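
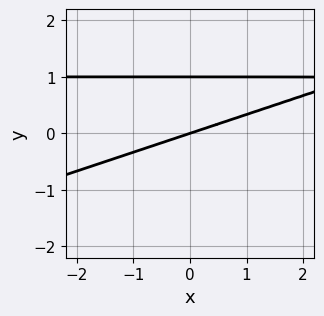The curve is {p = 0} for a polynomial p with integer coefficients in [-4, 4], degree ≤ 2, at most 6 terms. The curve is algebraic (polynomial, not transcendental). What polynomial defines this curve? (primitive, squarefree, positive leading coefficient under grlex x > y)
1. deg p = 2.
2. From the axis intercepts and sections: it meets the x-axis at x = 0 (among the integer gridlines); the y-axis gridline crossings are at y ∈ {0, 1}.
3. These observations pin down the coefficients.

x*y - 3*y^2 - x + 3*y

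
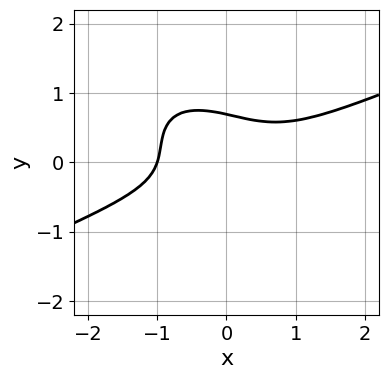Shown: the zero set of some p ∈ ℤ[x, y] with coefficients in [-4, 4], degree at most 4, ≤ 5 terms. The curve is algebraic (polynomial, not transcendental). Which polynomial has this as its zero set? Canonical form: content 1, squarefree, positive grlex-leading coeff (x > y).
First, deg p = 3. A generic line meets the curve in up to 3 points.
Next, from the visible intercepts: one x-axis crossing is at x = -1.
Finally, matching integer coefficients to the picture gives p.

x^3 - x^2*y - 2*x*y^2 - 3*y^3 + 1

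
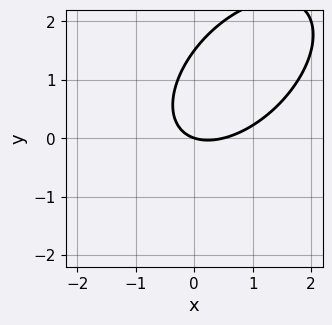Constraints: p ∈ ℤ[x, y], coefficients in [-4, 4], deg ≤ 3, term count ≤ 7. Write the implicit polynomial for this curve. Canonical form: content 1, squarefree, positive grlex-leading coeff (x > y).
2*x^2 - 2*x*y + 2*y^2 - x - 3*y

First, deg p = 2. The shape is more complex than any degree-1 curve.
Then, checking where it meets the axes: one y-axis crossing is at y = 0; it meets the x-axis at x = 0 (among the integer gridlines).
Finally, solving for integer coefficients yields p as stated.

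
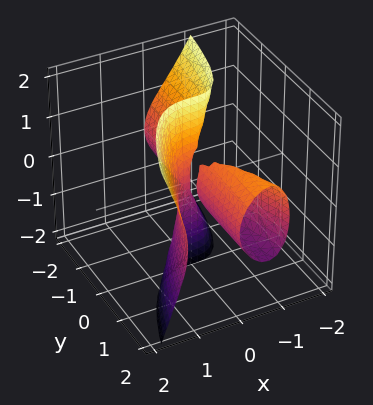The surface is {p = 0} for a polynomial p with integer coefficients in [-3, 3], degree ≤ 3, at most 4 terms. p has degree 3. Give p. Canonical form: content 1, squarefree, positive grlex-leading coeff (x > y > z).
(a) The picture has 2 separate pieces.
(b) Degree: the shape is more complex than any degree-2 surface, so deg p = 3.
(c) From the visible intercepts: every point of the y-axis in the box is on the surface; the visible z-axis segment lies entirely on the surface; it crosses the x-axis at the gridline x = 0.
(d) Together with the visible shape, these determine p as stated.

3*x^3 - y*z^2 - 2*x*y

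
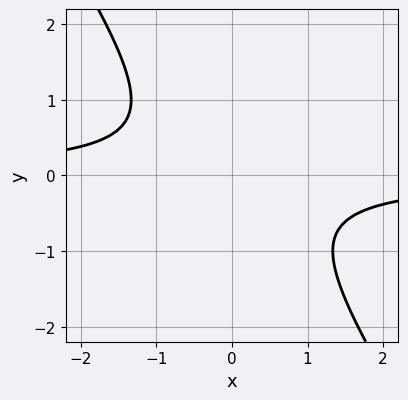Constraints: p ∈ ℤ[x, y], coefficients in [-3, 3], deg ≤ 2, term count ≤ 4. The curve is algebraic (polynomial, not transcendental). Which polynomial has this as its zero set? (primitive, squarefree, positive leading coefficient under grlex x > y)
(a) Degree: a generic line meets the curve in up to 2 points, so deg p = 2.
(b) Checking where it meets the axes: no y-intercept at any integer in the box; the curve avoids every integer x-axis point in the box.
(c) The integer polynomial consistent with all of this is the stated p.

3*x*y + 2*y^2 + 2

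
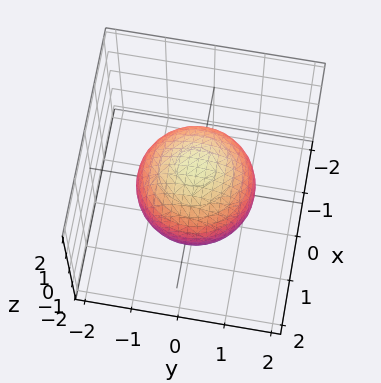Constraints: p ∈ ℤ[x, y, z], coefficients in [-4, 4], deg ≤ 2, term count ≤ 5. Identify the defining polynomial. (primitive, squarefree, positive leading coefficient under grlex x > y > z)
1. deg p = 2. Bounded and convex; a quadric.
2. Symmetries: mirror symmetry z ↦ −z ⇒ only even powers of z; the z-axis is an axis of rotation, so x and y enter only as x² + y².
3. From the visible intercepts: a circular section at z = 1 has radius between 0 and 1.
4. Together with the visible shape, these determine p as stated.

2*x^2 + 2*y^2 + 2*z^2 - 3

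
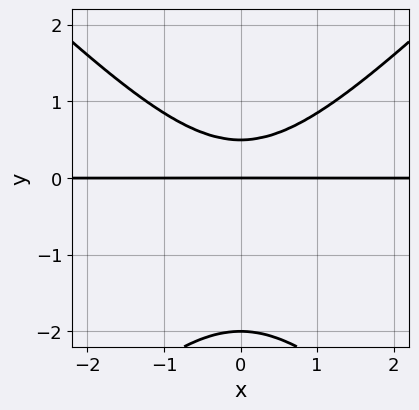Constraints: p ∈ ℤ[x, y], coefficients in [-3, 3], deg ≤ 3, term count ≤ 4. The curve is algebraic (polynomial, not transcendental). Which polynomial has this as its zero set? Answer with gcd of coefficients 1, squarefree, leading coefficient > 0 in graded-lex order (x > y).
2*x^2*y - 2*y^3 - 3*y^2 + 2*y

First, the degree is 3 — the shape is more complex than any degree-2 curve.
Then, symmetries: mirror symmetry x ↦ −x ⇒ only even powers of x.
Then, from the axis intercepts and sections: the visible x-axis segment lies entirely on the curve; the y-axis gridline crossings are at y ∈ {-2, 0}.
Finally, putting this together gives p.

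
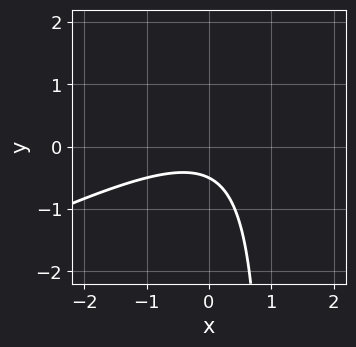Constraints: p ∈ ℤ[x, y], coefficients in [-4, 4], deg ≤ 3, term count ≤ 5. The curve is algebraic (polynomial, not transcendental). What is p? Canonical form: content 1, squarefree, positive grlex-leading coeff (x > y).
(a) deg p = 2. No degree-1 curve has this shape.
(b) From the visible intercepts: it misses every integer gridline on the x-axis.
(c) Matching integer coefficients to the picture gives p.

x^2 - 2*x*y + 2*y + 1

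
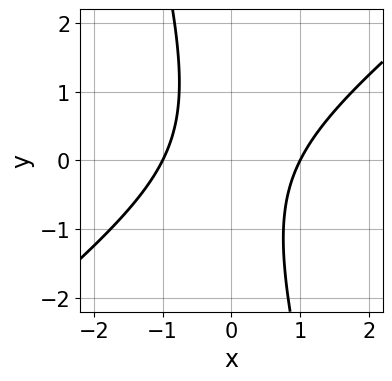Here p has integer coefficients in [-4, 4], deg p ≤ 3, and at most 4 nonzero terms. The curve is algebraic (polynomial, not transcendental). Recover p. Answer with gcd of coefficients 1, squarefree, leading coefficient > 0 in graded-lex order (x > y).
3*x^2 - 3*x*y - y^2 - 3

deg p = 2. A generic line meets the curve in up to 2 points.
Against the integer gridlines: among the integer gridlines, it crosses the x-axis at x ∈ {-1, 1}; no y-intercept at any integer in the box.
Solving for integer coefficients yields p as stated.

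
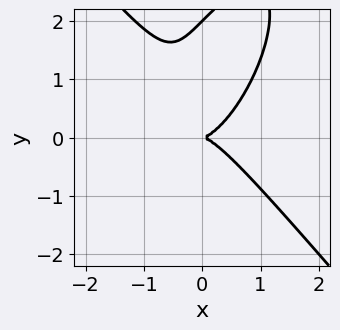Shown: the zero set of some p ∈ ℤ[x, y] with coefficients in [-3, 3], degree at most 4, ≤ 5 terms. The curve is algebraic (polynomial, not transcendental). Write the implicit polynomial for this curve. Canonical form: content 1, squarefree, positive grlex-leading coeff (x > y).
3*x^3 - x*y^2 + y^3 - 2*y^2

1. The degree is 3 — no degree-2 curve has this shape.
2. Reading off the gridlines: it meets the x-axis at x = 0 (among the integer gridlines); among the integer gridlines, it crosses the y-axis at y ∈ {0, 2}.
3. Fitting integer coefficients to these (and the overall shape) gives p.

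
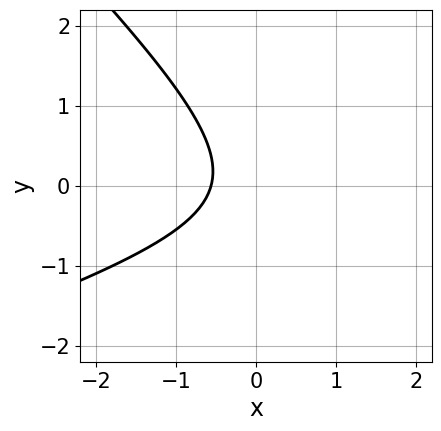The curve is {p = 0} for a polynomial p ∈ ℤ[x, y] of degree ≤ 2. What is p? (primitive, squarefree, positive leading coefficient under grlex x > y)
First, deg p = 2.
Then, checking where it meets the axes: it misses every integer gridline on the y-axis.
Finally, solving for integer coefficients yields p as stated.

x^2 - 2*x*y - 3*y^2 - 3*x - 2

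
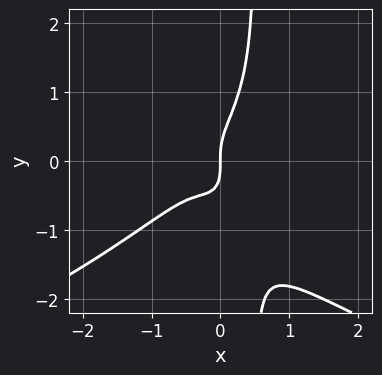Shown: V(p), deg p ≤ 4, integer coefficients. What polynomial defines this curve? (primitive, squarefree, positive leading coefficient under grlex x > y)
2*x*y^3 + 3*x^3 - y^3 + 2*x^2 + x

Degree: no degree-3 curve has this shape, so deg p = 4.
Reading off the gridlines: it meets the x-axis at x = 0 (among the integer gridlines); it meets the y-axis at y = 0 (among the integer gridlines).
Assembling these constraints gives the stated polynomial.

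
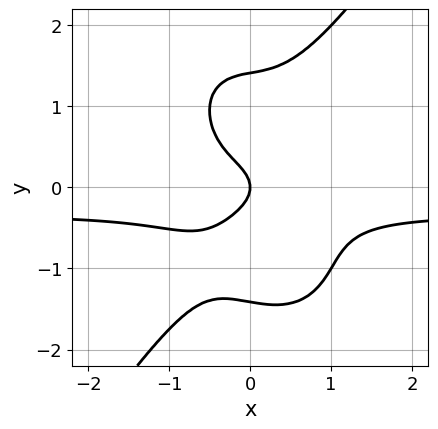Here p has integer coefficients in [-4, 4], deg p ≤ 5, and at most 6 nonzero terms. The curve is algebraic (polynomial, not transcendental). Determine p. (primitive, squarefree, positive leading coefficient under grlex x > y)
(a) The degree is 4 — no degree-3 curve has this shape.
(b) Against the integer gridlines: it crosses the x-axis at the gridline x = 0; it crosses the y-axis at the gridline y = 0.
(c) Together with the visible shape, these determine p as stated.

3*x^3*y - y^4 + x^3 + 2*y^2 + x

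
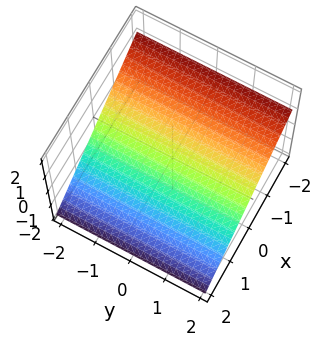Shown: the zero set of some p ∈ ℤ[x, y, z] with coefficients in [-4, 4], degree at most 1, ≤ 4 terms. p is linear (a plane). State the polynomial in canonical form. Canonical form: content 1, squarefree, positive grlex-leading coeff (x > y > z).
2*x + 3*z + 2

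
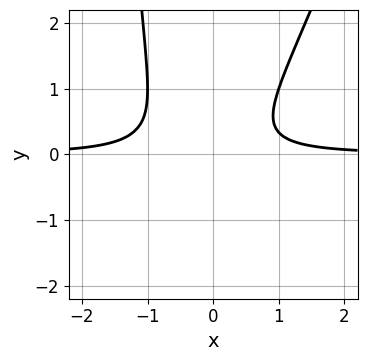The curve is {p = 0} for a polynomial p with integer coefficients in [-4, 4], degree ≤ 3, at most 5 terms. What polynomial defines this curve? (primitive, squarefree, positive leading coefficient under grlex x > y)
deg p = 3. No degree-2 curve has this shape.
Reading off the gridlines: the curve avoids every integer x-axis point in the box; the curve avoids every integer y-axis point in the box.
Solving for integer coefficients yields p as stated.

3*x^2*y - x*y^2 + x*y - 2*y^2 - 1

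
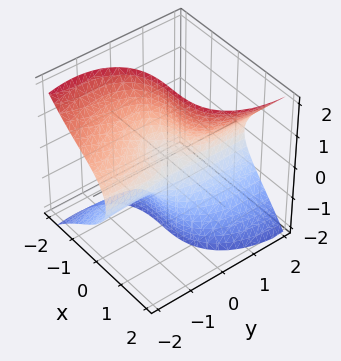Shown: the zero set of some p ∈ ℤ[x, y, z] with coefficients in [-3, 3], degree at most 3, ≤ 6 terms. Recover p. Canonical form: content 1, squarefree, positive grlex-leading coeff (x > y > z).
First, deg p = 3. A generic line meets the surface in up to 3 points.
Then, from the axis intercepts and sections: one x-axis crossing is at x = 0; it meets the z-axis at z = 0 (among the integer gridlines); it crosses the y-axis at the gridline y = 0.
Finally, fitting integer coefficients to these (and the overall shape) gives p.

2*x^3 + 2*x*y^2 - 3*y*z^2 - y^2 + z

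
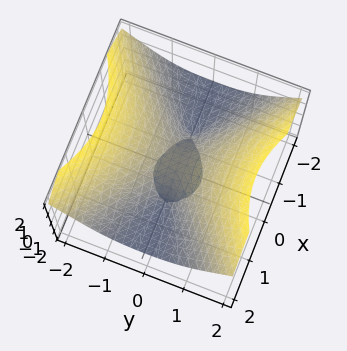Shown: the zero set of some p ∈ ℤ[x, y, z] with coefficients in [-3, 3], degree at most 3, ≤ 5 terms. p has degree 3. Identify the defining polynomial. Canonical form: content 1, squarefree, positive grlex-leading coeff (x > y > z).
There are 2 components. They look like related sheets of one shape, so recover p as a whole.
Degree: a generic line meets the surface in up to 3 points, so deg p = 3.
From the axis intercepts and sections: it crosses the z-axis at the gridline z = 0; it crosses the y-axis at the gridline y = 0.
Matching integer coefficients to the picture gives p. Check: (1, 0, 0) on the x-axis lies on the surface, and p(1, 0, 0) = 0. ✓

3*x^2*z - 2*y^2*z + 3*z^3 - 3*y^2 - 2*z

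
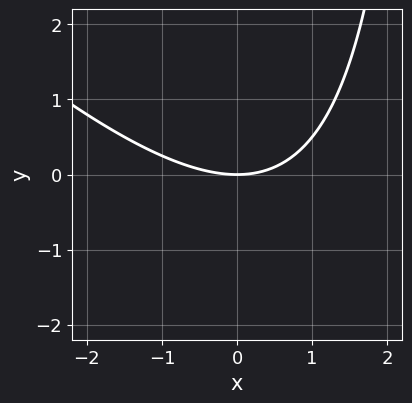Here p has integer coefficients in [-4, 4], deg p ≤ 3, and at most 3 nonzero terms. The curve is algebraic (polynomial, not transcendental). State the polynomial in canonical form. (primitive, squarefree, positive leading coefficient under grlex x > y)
x^2 + x*y - 3*y

(a) The degree is 2 — the shape is more complex than any degree-1 curve.
(b) Observable constraints: it crosses the x-axis at the gridline x = 0; one y-axis crossing is at y = 0.
(c) Together with the visible shape, these determine p as stated.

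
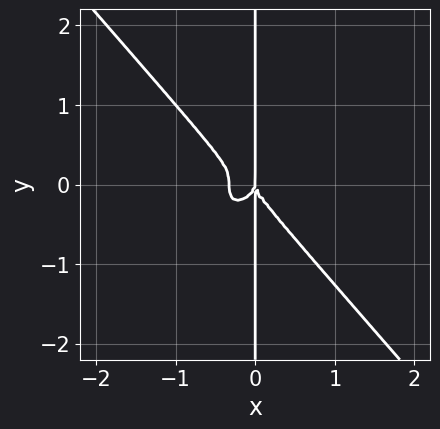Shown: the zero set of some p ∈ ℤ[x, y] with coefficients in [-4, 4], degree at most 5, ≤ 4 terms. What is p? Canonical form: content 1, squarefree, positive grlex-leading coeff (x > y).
3*x^4 + 2*x*y^3 + x^3

First, the degree is 4 — the shape is more complex than any degree-3 curve.
Then, observable constraints: the visible y-axis segment lies entirely on the curve; it crosses the x-axis at the gridline x = 0.
Finally, putting this together gives p.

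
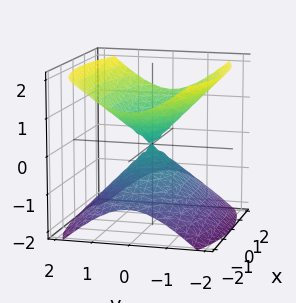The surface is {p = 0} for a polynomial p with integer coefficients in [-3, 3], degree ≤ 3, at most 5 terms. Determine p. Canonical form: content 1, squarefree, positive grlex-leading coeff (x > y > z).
1. I count 2 distinct pieces. They look like related sheets of one shape, so recover p as a whole.
2. The degree is 2 — two nappes meeting at a single point; a quadric.
3. Symmetries: mirror symmetry z ↦ −z ⇒ only even powers of z; the x ↦ −x reflection is a symmetry, so x appears only in even powers; mirror symmetry y ↦ −y ⇒ only even powers of y.
4. Observable constraints: it crosses the x-axis at the gridline x = 0; one z-axis crossing is at z = 0; it meets the y-axis at y = 0 (among the integer gridlines).
5. Assembling these constraints gives the stated polynomial.

x^2 + 3*y^2 - 3*z^2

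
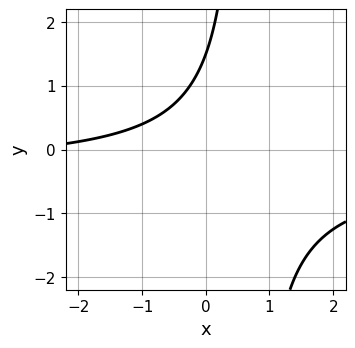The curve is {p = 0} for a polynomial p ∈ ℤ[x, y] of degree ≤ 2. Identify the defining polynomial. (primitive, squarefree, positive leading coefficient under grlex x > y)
3*x*y + x - 2*y + 3

1. The degree is 2 — a generic line meets the curve in up to 2 points.
2. Checking where it meets the axes: it misses every integer gridline on the x-axis.
3. The integer polynomial consistent with all of this is the stated p.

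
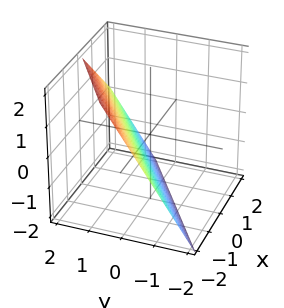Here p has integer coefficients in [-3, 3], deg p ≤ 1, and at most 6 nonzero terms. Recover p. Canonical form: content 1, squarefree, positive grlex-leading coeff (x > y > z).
deg p = 1. The surface is flat (a plane).
Observable constraints: it meets the x-axis at x = -1 (among the integer gridlines); it meets the z-axis at z = -1 (among the integer gridlines).
These observations pin down the coefficients.

2*x - 3*y + 2*z + 2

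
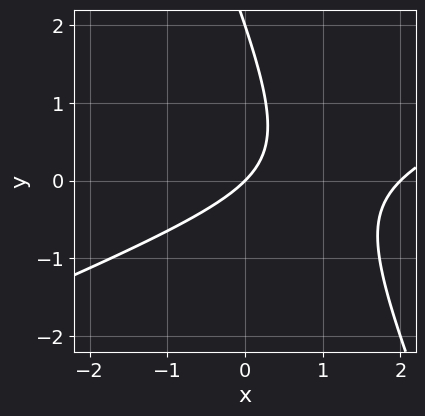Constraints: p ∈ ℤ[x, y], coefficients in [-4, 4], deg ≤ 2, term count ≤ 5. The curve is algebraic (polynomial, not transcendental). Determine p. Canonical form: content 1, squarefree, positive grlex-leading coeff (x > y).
x^2 - 2*x*y - y^2 - 2*x + 2*y

First, degree: no degree-1 curve has this shape, so deg p = 2.
Next, observable constraints: among the integer gridlines, it crosses the y-axis at y ∈ {0, 2}; among the integer gridlines, it crosses the x-axis at x ∈ {0, 2}.
Finally, the integer polynomial consistent with all of this is the stated p.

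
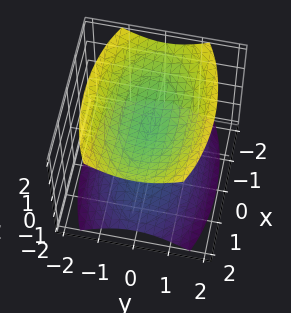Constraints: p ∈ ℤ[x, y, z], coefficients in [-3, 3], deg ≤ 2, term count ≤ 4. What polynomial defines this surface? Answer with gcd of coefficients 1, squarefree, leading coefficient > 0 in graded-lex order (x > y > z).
x^2 + 3*y^2 - 3*z^2 + 3

There are 2 components. Treating them together as one polynomial.
The degree is 2 — two separate bowl-shaped sheets opening away from each other; a quadric.
Symmetries: it's symmetric under x → −x, forcing even powers of x; the z ↦ −z reflection is a symmetry, so z appears only in even powers; the y ↦ −y reflection is a symmetry, so y appears only in even powers.
Observable constraints: it misses every integer gridline on the x-axis; the z-axis gridline crossings are at z ∈ {-1, 1}; no y-intercept at any integer in the box.
The integer polynomial consistent with all of this is the stated p.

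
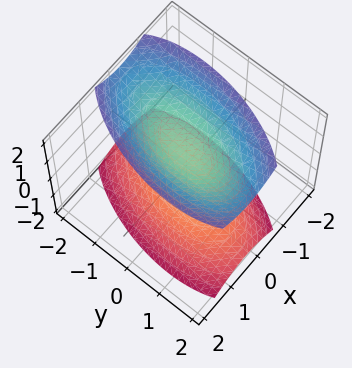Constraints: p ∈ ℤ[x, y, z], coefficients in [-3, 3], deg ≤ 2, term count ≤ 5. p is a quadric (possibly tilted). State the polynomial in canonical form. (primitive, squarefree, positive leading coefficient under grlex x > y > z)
3*x^2 - x*y + y^2 - 2*z^2 + 2

First, the picture has 2 separate pieces. Treating them together as one polynomial.
Then, the degree is 2 — a generic line meets the surface in up to 2 points.
Then, from the visible intercepts: the surface avoids every integer y-axis point in the box; it misses every integer gridline on the x-axis; among the integer gridlines, it crosses the z-axis at z ∈ {-1, 1}.
Finally, solving for integer coefficients yields p as stated.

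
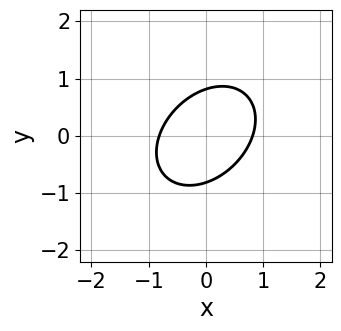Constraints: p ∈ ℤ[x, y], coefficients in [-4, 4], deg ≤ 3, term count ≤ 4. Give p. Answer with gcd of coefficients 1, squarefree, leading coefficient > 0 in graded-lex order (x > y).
3*x^2 - 2*x*y + 3*y^2 - 2

First, the degree is 2 — no degree-1 curve has this shape.
Finally, the integer polynomial consistent with all of this is the stated p.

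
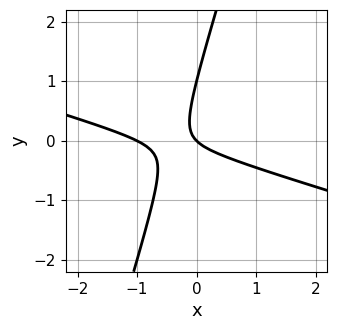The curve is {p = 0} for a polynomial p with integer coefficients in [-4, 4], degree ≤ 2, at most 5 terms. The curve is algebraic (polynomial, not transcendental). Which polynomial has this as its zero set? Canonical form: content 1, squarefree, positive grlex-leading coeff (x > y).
1. The degree is 2 — the shape is more complex than any degree-1 curve.
2. From the visible intercepts: among the integer gridlines, it crosses the y-axis at y ∈ {0, 1}; among the integer gridlines, it crosses the x-axis at x ∈ {-1, 0}.
3. Matching integer coefficients to the picture gives p.

x^2 + 3*x*y - y^2 + x + y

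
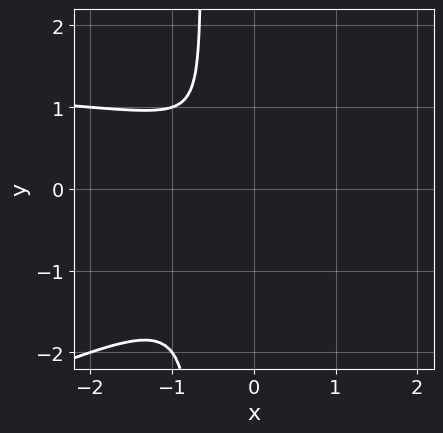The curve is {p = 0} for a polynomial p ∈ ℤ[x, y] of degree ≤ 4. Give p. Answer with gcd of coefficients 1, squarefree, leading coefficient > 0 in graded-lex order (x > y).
1. Degree: the shape is more complex than any degree-2 curve, so deg p = 3.
2. The integer polynomial consistent with all of this is the stated p.

x^2*y - 3*x*y^2 - 2*x^2 - 2*y^2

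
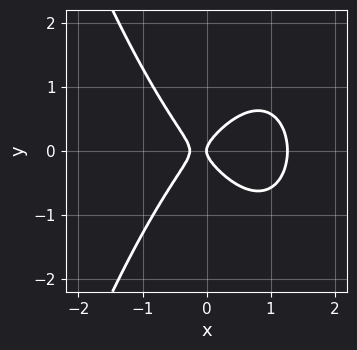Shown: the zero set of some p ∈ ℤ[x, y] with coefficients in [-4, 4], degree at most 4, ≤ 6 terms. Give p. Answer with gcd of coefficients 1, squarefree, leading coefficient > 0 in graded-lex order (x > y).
1. Degree: the shape is more complex than any degree-2 curve, so deg p = 3.
2. Symmetries: it's symmetric under y → −y, forcing even powers of y.
3. From the visible intercepts: it crosses the x-axis at the gridline x = 0; it crosses the y-axis at the gridline y = 0.
4. The integer polynomial consistent with all of this is the stated p.

3*x^3 - 3*x^2 + 3*y^2 - x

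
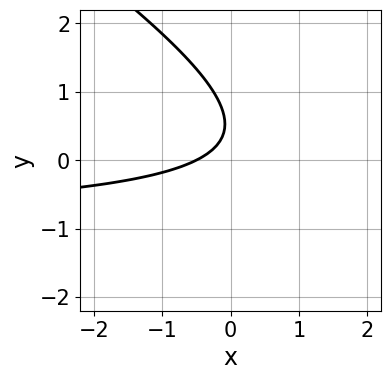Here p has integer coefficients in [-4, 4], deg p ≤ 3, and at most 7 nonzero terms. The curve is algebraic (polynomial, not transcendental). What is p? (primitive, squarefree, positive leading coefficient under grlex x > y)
First, deg p = 2.
Then, reading off the gridlines: the curve avoids every integer y-axis point in the box.
Finally, the integer polynomial consistent with all of this is the stated p.

2*x*y + 3*y^2 + 2*x - 3*y + 1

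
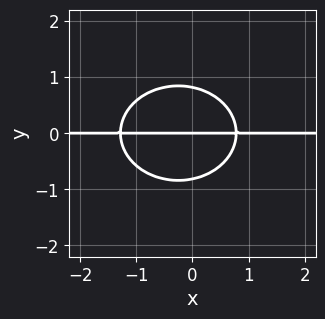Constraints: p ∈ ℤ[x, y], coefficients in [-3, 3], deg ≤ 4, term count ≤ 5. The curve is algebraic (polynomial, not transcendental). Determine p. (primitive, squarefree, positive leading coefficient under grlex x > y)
2*x^2*y + 3*y^3 + x*y - 2*y

First, degree: the shape is more complex than any degree-2 curve, so deg p = 3.
Next, from the visible intercepts: every point of the x-axis in the box is on the curve; it meets the y-axis at y = 0 (among the integer gridlines).
Finally, solving for integer coefficients yields p as stated.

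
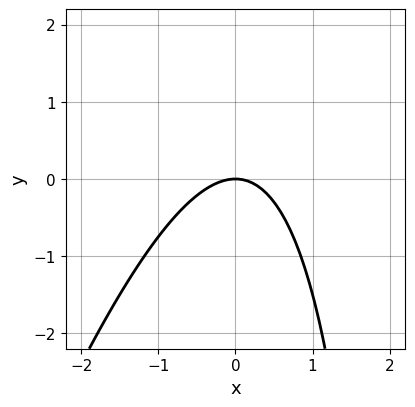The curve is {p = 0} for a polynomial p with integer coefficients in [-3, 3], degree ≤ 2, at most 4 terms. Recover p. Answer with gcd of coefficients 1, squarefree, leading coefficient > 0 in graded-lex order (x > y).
1. The degree is 2 — the shape is more complex than any degree-1 curve.
2. From the visible intercepts: it meets the y-axis at y = 0 (among the integer gridlines); one x-axis crossing is at x = 0.
3. The integer polynomial consistent with all of this is the stated p.

3*x^2 - x*y + 3*y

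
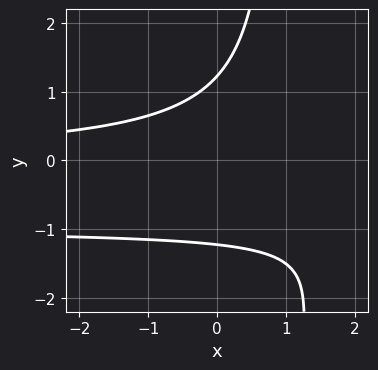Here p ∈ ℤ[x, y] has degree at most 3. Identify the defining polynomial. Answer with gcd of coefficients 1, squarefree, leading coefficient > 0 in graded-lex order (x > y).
1. Degree: the shape is more complex than any degree-2 curve, so deg p = 3.
2. From the visible intercepts: it misses every integer gridline on the x-axis.
3. Assembling these constraints gives the stated polynomial.

2*x*y^2 + 2*x*y - 2*y^2 + 3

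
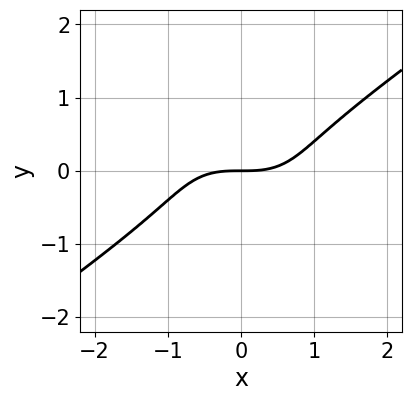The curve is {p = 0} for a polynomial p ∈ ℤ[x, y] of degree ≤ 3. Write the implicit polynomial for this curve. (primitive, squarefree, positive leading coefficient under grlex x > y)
First, degree: the shape is more complex than any degree-2 curve, so deg p = 3.
Next, observable constraints: one x-axis crossing is at x = 0; it crosses the y-axis at the gridline y = 0.
Finally, matching integer coefficients to the picture gives p.

x^3 - 3*y^3 - 2*y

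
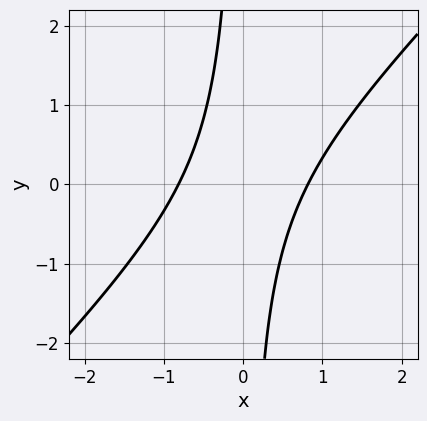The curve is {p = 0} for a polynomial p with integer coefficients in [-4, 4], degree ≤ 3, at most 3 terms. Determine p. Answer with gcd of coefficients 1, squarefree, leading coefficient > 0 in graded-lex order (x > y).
deg p = 2. The shape is more complex than any degree-1 curve.
Checking where it meets the axes: it misses every integer gridline on the y-axis.
Assembling these constraints gives the stated polynomial.

3*x^2 - 3*x*y - 2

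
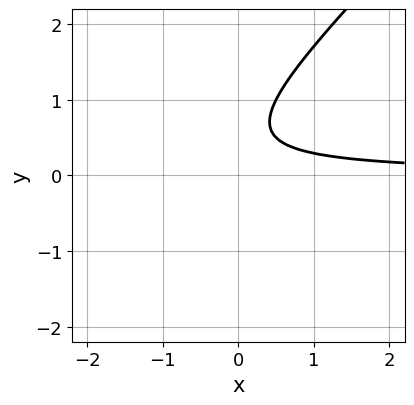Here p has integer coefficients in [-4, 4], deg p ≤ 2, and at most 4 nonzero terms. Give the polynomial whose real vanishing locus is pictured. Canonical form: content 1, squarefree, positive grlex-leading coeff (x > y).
2*x*y - 2*y^2 + 2*y - 1

1. deg p = 2.
2. From the axis intercepts and sections: it misses every integer gridline on the y-axis; it misses every integer gridline on the x-axis.
3. Solving for integer coefficients yields p as stated.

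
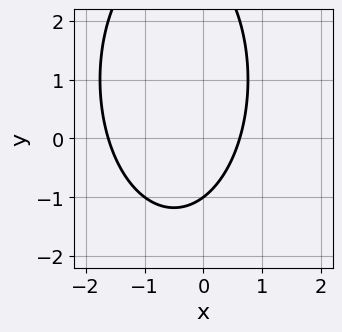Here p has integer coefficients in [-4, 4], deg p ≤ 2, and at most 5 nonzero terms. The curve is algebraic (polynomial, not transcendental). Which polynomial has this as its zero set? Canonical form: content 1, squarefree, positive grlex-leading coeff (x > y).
1. deg p = 2.
2. Checking where it meets the axes: one y-axis crossing is at y = -1.
3. Matching integer coefficients to the picture gives p.

3*x^2 + y^2 + 3*x - 2*y - 3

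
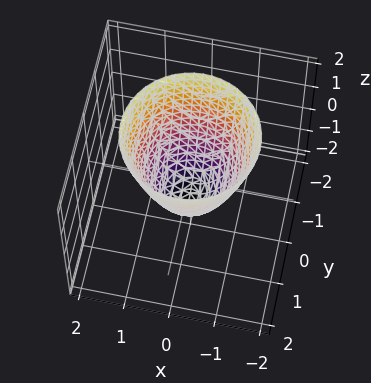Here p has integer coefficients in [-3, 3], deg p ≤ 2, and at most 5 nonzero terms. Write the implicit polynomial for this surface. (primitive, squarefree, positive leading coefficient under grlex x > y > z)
1. Degree: no degree-1 surface has this shape, so deg p = 2.
2. Symmetries: rotational symmetry about the z-axis ⇒ p depends on x, y only through x² + y².
3. From the visible intercepts: one z-axis crossing is at z = -1; a circular section at z = 2 has radius between 1 and 2.
4. Matching integer coefficients to the picture gives p.

3*x^2 + 3*y^2 - 2*z - 2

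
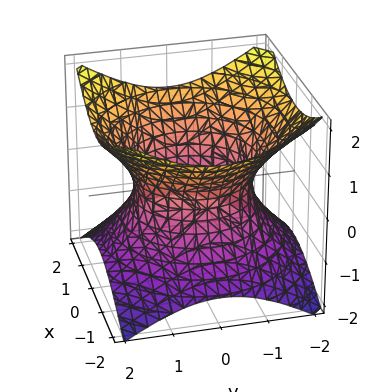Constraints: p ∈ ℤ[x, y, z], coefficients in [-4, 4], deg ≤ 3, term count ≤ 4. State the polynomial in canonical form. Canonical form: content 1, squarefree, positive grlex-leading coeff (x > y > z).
2*x^2 + 2*y^2 - 3*z^2 - 3

deg p = 2. One connected sheet with a waist; a quadric.
Symmetries: mirror symmetry z ↦ −z ⇒ only even powers of z; the surface is invariant under rotation about z: p = q(x² + y², z).
Against the integer gridlines: a circular section at z = -1 has radius between 1 and 2; no z-intercept at any integer in the box.
Assembling these constraints gives the stated polynomial.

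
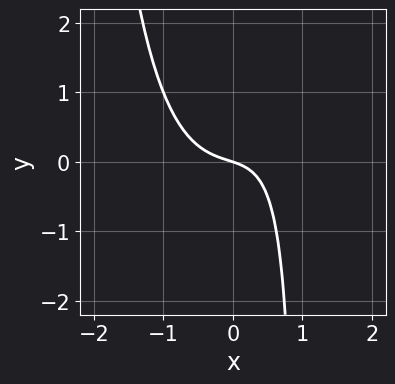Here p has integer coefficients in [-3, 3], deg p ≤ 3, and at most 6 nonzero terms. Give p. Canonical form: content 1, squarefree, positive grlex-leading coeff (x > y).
3*x^3 - x^2*y - 2*x*y + x + 3*y

Degree: no degree-2 curve has this shape, so deg p = 3.
From the axis intercepts and sections: it crosses the x-axis at the gridline x = 0; it crosses the y-axis at the gridline y = 0.
Together with the visible shape, these determine p as stated.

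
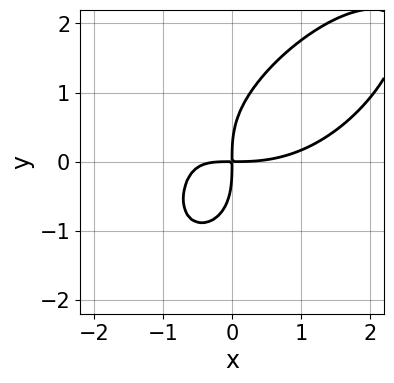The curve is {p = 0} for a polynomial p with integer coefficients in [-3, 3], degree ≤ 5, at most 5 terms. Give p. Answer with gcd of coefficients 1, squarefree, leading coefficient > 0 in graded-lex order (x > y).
x^4 + y^4 - 3*x^2*y - 3*x*y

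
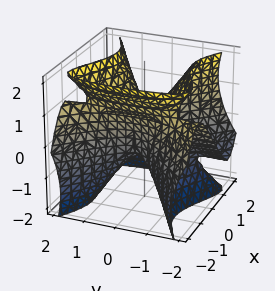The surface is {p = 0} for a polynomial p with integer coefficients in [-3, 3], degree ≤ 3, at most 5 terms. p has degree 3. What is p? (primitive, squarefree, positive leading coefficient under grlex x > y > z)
2*x^3 - 2*x*y^2 - 2*y^2*z + z^3 - x

deg p = 3. A generic line meets the surface in up to 3 points.
Checking where it meets the axes: one x-axis crossing is at x = 0; it crosses the z-axis at the gridline z = 0.
These observations pin down the coefficients. Check: (0, -2, 0) on the y-axis lies on the surface, and p(0, -2, 0) = 0. ✓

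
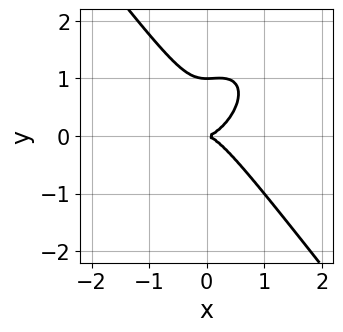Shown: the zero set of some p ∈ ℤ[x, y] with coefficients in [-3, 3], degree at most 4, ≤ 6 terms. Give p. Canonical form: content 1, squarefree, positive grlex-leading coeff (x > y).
3*x^3 - x^2*y + 2*y^3 - 2*y^2

1. deg p = 3.
2. From the visible intercepts: it crosses the x-axis at the gridline x = 0; the y-axis gridline crossings are at y ∈ {0, 1}.
3. Assembling these constraints gives the stated polynomial.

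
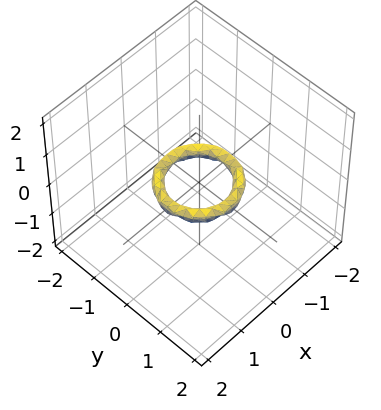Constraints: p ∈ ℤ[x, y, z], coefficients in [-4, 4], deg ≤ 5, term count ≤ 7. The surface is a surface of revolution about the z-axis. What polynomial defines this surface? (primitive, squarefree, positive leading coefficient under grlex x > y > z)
1. The degree is 4 — a generic line meets the surface in up to 4 points.
2. By symmetry, the surface is invariant under rotation about z: p = q(x² + y², z).
3. Reading off the gridlines: it misses every integer gridline on the z-axis; a circular section at z = 0 has radius between 0 and 1; among the integer gridlines, it crosses the x-axis at x ∈ {-1, 1}; among the integer gridlines, it crosses the y-axis at y ∈ {-1, 1}.
4. Matching integer coefficients to the picture gives p.

2*x^4 + 4*x^2*y^2 + 2*y^4 - 3*x^2 - 3*y^2 + 3*z^2 + 1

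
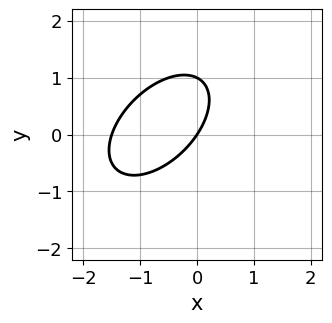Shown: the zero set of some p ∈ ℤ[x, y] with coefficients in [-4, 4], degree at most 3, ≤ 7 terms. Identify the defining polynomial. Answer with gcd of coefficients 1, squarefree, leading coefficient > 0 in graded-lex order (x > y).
The degree is 2 — a generic line meets the curve in up to 2 points.
Checking where it meets the axes: it meets the x-axis at x = 0 (among the integer gridlines); among the integer gridlines, it crosses the y-axis at y ∈ {0, 1}.
Putting this together gives p.

2*x^2 - 2*x*y + 2*y^2 + 3*x - 2*y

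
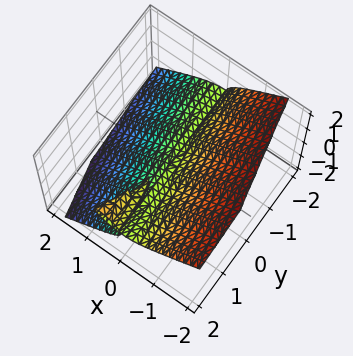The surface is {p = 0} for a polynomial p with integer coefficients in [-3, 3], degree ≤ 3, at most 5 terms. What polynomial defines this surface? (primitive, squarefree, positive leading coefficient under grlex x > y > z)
3*x^3 - 2*x*y*z + 3*z^3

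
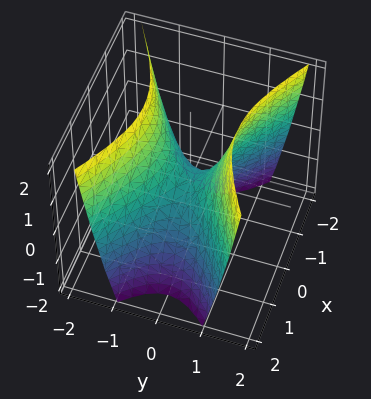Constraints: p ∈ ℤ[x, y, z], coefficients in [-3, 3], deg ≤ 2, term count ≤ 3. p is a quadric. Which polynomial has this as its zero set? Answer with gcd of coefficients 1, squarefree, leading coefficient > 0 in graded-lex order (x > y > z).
x^2 - 2*y^2 + z

1. Degree: a hyperbolic paraboloid; a quadric, so deg p = 2.
2. Symmetries: the x ↦ −x reflection is a symmetry, so x appears only in even powers; the y ↦ −y reflection is a symmetry, so y appears only in even powers.
3. Against the integer gridlines: it meets the x-axis at x = 0 (among the integer gridlines); one y-axis crossing is at y = 0; it crosses the z-axis at the gridline z = 0.
4. Fitting integer coefficients to these (and the overall shape) gives p.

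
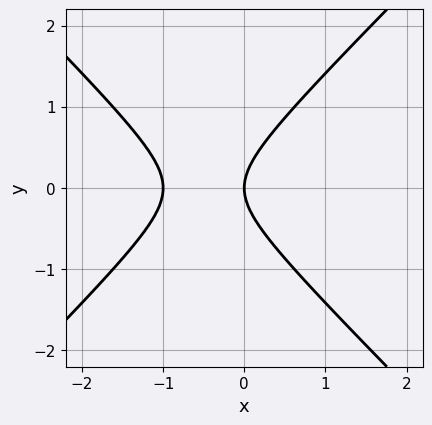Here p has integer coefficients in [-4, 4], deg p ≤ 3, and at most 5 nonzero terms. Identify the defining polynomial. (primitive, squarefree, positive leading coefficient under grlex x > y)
x^2 - y^2 + x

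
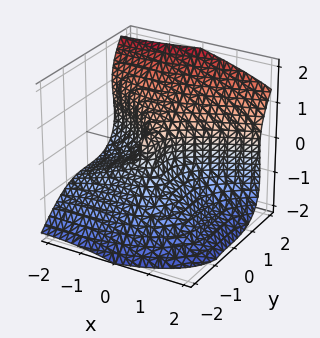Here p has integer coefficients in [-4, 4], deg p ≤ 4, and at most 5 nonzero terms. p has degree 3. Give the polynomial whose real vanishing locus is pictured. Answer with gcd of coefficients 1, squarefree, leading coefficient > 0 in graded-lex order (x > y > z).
2*x*z^2 - 3*y^3 + 3*z^3 + 2*x^2 + x

Degree: the shape is more complex than any degree-2 surface, so deg p = 3.
From the visible intercepts: it meets the x-axis at x = 0 (among the integer gridlines); one y-axis crossing is at y = 0.
Matching integer coefficients to the picture gives p.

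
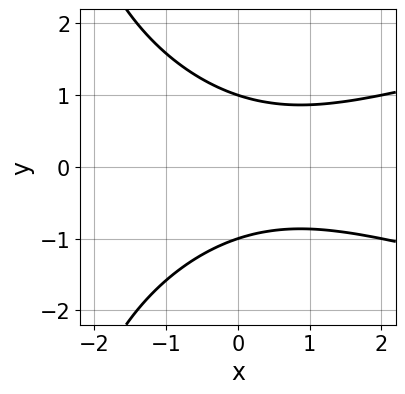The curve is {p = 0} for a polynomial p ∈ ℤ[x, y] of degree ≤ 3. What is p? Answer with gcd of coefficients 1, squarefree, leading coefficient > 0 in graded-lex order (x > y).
First, degree: no degree-2 curve has this shape, so deg p = 3.
Then, symmetries: the y ↦ −y reflection is a symmetry, so y appears only in even powers.
Then, from the visible intercepts: no x-intercept at any integer in the box; the y-axis gridline crossings are at y ∈ {-1, 1}.
Finally, fitting integer coefficients to these (and the overall shape) gives p.

x*y^2 - x^2 + 3*y^2 + x - 3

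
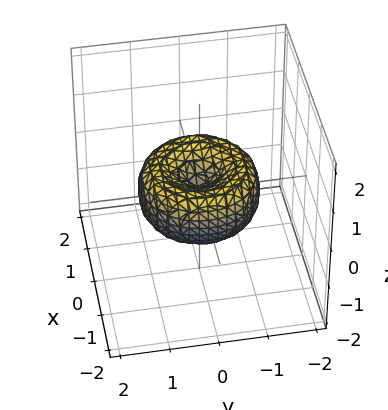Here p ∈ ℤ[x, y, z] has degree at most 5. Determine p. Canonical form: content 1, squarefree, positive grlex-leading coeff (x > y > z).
1. Degree: no degree-3 surface has this shape, so deg p = 4.
2. Symmetries: rotational symmetry about the z-axis ⇒ p depends on x, y only through x² + y².
3. Observable constraints: a circular section at z = 0 has radius between 1 and 2; it crosses the z-axis at the gridline z = 0; it meets the y-axis at y = 0 (among the integer gridlines).
4. Fitting integer coefficients to these (and the overall shape) gives p.

2*x^4 + 4*x^2*y^2 + 2*y^4 - 3*x^2 - 3*y^2 + 3*z^2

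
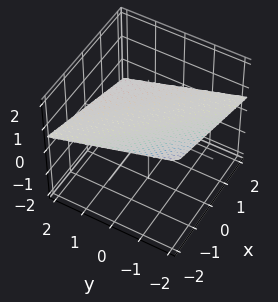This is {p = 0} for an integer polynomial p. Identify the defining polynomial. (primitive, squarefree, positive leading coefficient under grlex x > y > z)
x + y + 3*z - 2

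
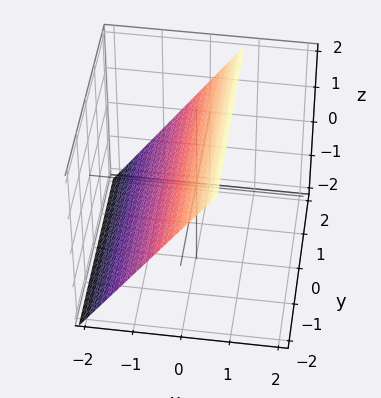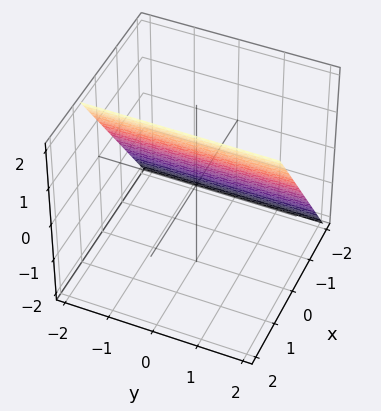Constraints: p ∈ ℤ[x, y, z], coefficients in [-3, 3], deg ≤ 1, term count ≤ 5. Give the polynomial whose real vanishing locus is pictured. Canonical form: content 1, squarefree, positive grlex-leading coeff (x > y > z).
3*x - 2*z + 2

First, deg p = 1. Every cross-section is a straight line — this is a plane.
Then, checking where it meets the axes: it meets the z-axis at z = 1 (among the integer gridlines); the surface avoids every integer y-axis point in the box.
Finally, putting this together gives p.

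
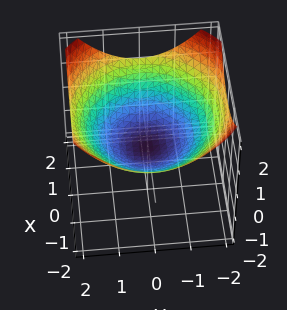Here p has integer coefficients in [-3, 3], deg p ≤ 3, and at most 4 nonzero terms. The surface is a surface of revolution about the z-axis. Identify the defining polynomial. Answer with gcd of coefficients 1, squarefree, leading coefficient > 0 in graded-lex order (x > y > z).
1. Degree: a generic line meets the surface in up to 2 points, so deg p = 2.
2. By symmetry, every cross-section ⟂ z is a circle, so x, y appear only via x² + y².
3. From the axis intercepts and sections: among the integer gridlines, it crosses the x-axis at x ∈ {-1, 1}; a circular section at z = 0 has radius exactly 1; the y-axis gridline crossings are at y ∈ {-1, 1}.
4. The integer polynomial consistent with all of this is the stated p.

x^2 + y^2 - 3*z - 1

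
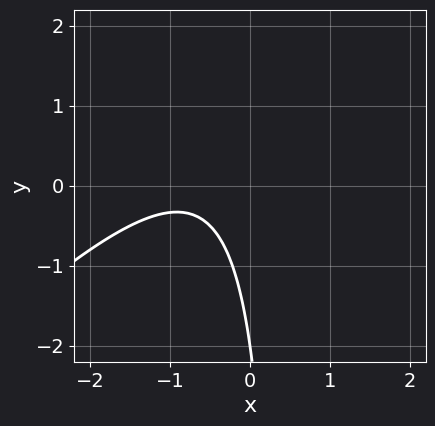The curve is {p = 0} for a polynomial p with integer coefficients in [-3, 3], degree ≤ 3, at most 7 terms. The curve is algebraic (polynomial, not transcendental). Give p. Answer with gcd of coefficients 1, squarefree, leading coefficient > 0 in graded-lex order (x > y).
2*x^2 - 2*x*y + 3*x + y + 2

The degree is 2 — the shape is more complex than any degree-1 curve.
From the visible intercepts: it misses every integer gridline on the x-axis; it meets the y-axis at y = -2 (among the integer gridlines).
Solving for integer coefficients yields p as stated.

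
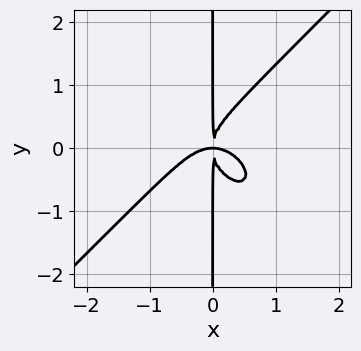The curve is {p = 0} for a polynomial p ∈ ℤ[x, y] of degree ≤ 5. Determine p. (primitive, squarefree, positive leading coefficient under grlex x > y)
The degree is 4 — a generic line meets the curve in up to 4 points.
Against the integer gridlines: the visible y-axis segment lies entirely on the curve.
These observations pin down the coefficients.

x^4 - x*y^3 + x^2*y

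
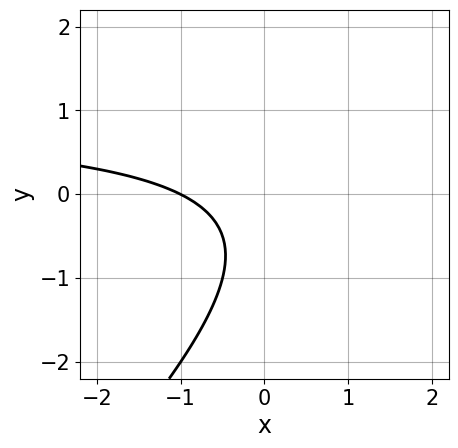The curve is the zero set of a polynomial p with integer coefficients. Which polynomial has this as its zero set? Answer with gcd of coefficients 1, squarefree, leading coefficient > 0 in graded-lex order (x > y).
x*y - y^2 - x - y - 1

(a) deg p = 2.
(b) Against the integer gridlines: the curve avoids every integer y-axis point in the box; one x-axis crossing is at x = -1.
(c) Solving for integer coefficients yields p as stated.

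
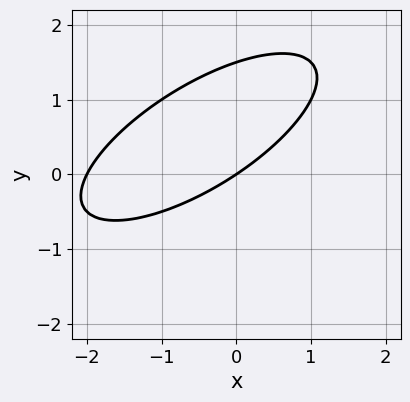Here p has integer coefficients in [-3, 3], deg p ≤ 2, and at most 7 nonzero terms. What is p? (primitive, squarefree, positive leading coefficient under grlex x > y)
(a) deg p = 2.
(b) Observable constraints: it meets the y-axis at y = 0 (among the integer gridlines); among the integer gridlines, it crosses the x-axis at x ∈ {-2, 0}.
(c) These observations pin down the coefficients.

x^2 - 2*x*y + 2*y^2 + 2*x - 3*y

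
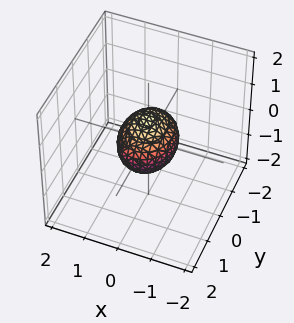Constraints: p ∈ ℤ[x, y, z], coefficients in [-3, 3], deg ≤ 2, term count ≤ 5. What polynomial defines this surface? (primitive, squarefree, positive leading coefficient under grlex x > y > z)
First, degree: a closed, bounded, convex surface; a quadric, so deg p = 2.
Next, symmetries: mirror symmetry y ↦ −y ⇒ only even powers of y; it's symmetric under x → −x, forcing even powers of x; it's symmetric under z → −z, forcing even powers of z.
Next, from the axis intercepts and sections: among the integer gridlines, it crosses the y-axis at y ∈ {-1, 1}.
Finally, assembling these constraints gives the stated polynomial.

3*x^2 + 2*y^2 + 3*z^2 - 2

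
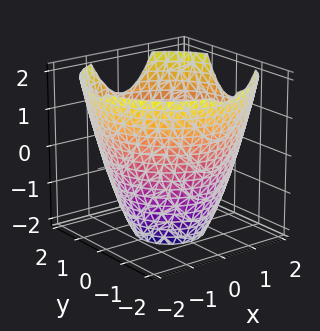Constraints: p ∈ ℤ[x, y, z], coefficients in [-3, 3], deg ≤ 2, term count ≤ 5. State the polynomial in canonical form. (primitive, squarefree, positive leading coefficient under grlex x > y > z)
First, degree: no degree-1 surface has this shape, so deg p = 2.
Then, symmetry: the surface is invariant under rotation about z: p = q(x² + y², z).
Next, observable constraints: a circular section at z = 0 has radius between 1 and 2; the surface avoids every integer z-axis point in the box.
Finally, the integer polynomial consistent with all of this is the stated p.

x^2 + y^2 - z - 3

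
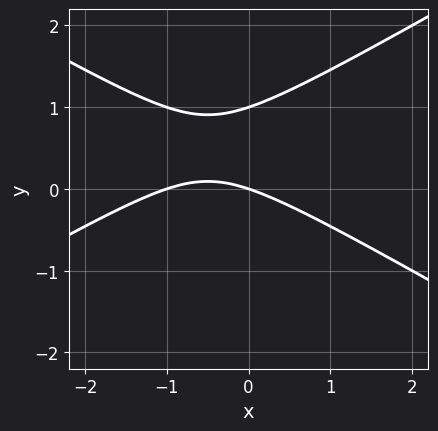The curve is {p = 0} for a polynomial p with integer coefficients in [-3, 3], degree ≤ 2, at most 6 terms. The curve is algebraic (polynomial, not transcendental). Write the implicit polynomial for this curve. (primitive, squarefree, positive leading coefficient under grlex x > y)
(a) The degree is 2 — no degree-1 curve has this shape.
(b) From the axis intercepts and sections: among the integer gridlines, it crosses the y-axis at y ∈ {0, 1}; the x-axis gridline crossings are at x ∈ {-1, 0}.
(c) Fitting integer coefficients to these (and the overall shape) gives p.

x^2 - 3*y^2 + x + 3*y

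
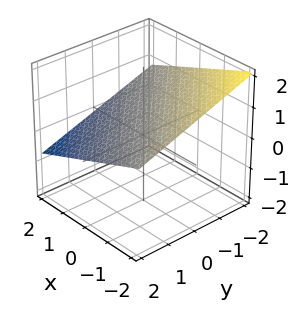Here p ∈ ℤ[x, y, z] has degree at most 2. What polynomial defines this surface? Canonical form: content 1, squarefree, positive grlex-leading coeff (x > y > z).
x + y + 3*z - 2

(a) deg p = 1.
(b) Reading off the gridlines: it crosses the x-axis at the gridline x = 2; it crosses the y-axis at the gridline y = 2.
(c) Fitting integer coefficients to these (and the overall shape) gives p.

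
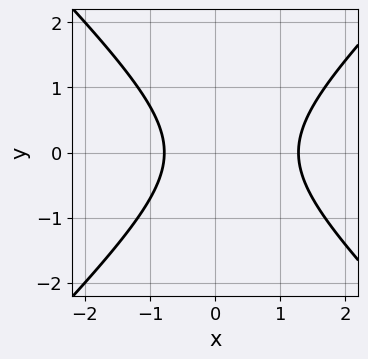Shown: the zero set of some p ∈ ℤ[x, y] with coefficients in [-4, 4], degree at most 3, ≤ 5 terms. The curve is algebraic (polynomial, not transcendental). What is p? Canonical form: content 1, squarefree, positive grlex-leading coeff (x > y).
2*x^2 - 2*y^2 - x - 2

(a) The degree is 2 — no degree-1 curve has this shape.
(b) Symmetries: mirror symmetry y ↦ −y ⇒ only even powers of y.
(c) From the axis intercepts and sections: the curve avoids every integer y-axis point in the box.
(d) Fitting integer coefficients to these (and the overall shape) gives p.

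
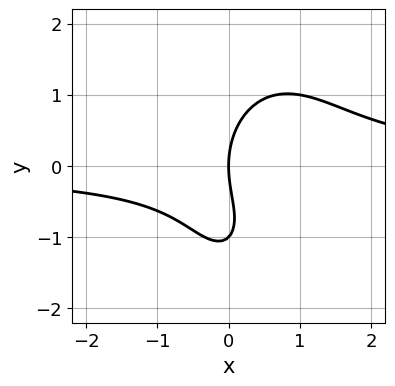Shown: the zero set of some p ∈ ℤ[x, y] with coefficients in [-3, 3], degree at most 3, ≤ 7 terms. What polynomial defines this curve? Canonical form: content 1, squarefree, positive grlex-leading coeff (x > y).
3*x^2*y + y^3 - 2*x*y + y^2 - 3*x

deg p = 3. No degree-2 curve has this shape.
Against the integer gridlines: one x-axis crossing is at x = 0; among the integer gridlines, it crosses the y-axis at y ∈ {-1, 0}.
The integer polynomial consistent with all of this is the stated p.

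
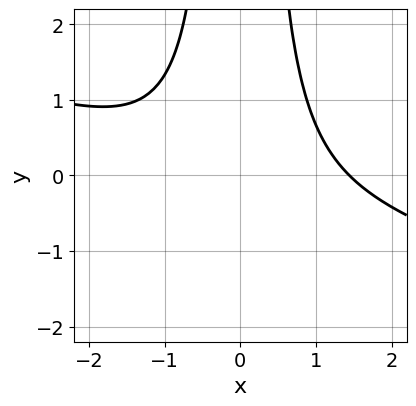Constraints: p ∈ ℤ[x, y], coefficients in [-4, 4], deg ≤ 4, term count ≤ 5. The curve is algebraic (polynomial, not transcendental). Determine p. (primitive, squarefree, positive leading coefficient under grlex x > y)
Degree: the shape is more complex than any degree-2 curve, so deg p = 3.
From the visible intercepts: the curve avoids every integer y-axis point in the box.
The integer polynomial consistent with all of this is the stated p.

x^3 + 3*x^2*y - 3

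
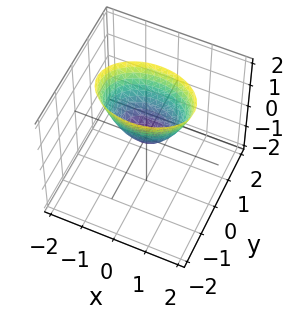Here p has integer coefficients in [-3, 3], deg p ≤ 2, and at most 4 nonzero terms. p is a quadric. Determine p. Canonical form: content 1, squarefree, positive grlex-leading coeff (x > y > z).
x^2 + 2*y^2 - z

Degree: a paraboloid; a quadric, so deg p = 2.
Symmetries: the y ↦ −y reflection is a symmetry, so y appears only in even powers; it's symmetric under x → −x, forcing even powers of x.
Checking where it meets the axes: it meets the y-axis at y = 0 (among the integer gridlines); it meets the x-axis at x = 0 (among the integer gridlines); it crosses the z-axis at the gridline z = 0.
The integer polynomial consistent with all of this is the stated p.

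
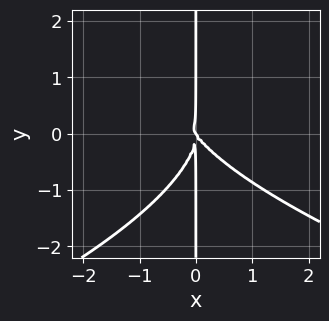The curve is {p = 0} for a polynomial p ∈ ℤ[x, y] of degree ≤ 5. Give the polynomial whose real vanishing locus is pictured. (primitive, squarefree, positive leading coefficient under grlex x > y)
2*x*y^3 + 3*x^3 + 2*x^2*y

First, deg p = 4.
Then, against the integer gridlines: one x-axis crossing is at x = 0; the visible y-axis segment lies entirely on the curve.
Finally, solving for integer coefficients yields p as stated.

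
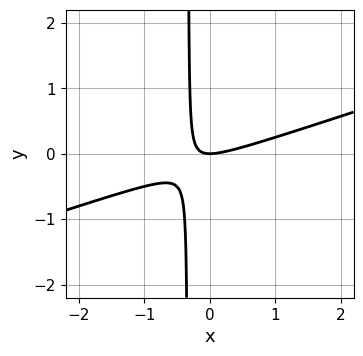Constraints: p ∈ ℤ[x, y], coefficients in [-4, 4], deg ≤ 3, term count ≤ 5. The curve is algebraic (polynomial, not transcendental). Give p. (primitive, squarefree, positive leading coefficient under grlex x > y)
x^2 - 3*x*y - y

The degree is 2 — the shape is more complex than any degree-1 curve.
Checking where it meets the axes: it crosses the x-axis at the gridline x = 0; it meets the y-axis at y = 0 (among the integer gridlines).
Matching integer coefficients to the picture gives p.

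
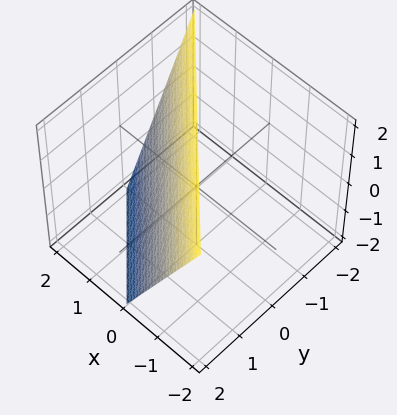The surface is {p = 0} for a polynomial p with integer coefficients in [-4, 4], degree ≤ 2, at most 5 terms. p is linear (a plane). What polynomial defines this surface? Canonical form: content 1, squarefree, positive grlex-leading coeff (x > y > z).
2*x + 2*y + z - 2

(a) Degree: the surface is flat (a plane), so deg p = 1.
(b) From the visible intercepts: one z-axis crossing is at z = 2; it meets the y-axis at y = 1 (among the integer gridlines); it meets the x-axis at x = 1 (among the integer gridlines).
(c) Putting this together gives p.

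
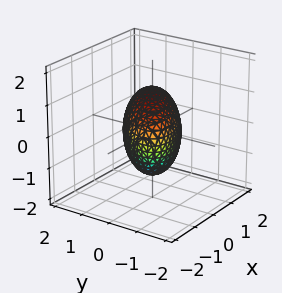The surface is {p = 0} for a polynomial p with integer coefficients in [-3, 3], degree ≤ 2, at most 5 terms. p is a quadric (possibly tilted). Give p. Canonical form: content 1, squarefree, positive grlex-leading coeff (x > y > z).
(a) deg p = 2.
(b) Against the integer gridlines: among the integer gridlines, it crosses the y-axis at y ∈ {-1, 1}.
(c) The integer polynomial consistent with all of this is the stated p.

2*x^2 - 3*x*y + 3*y^2 + 2*z^2 - 3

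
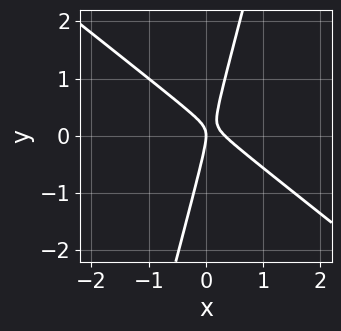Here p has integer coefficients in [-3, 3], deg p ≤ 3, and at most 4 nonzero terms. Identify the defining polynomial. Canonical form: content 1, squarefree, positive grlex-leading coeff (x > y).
3*x^2 + 3*x*y - y^2 - x

(a) The degree is 2 — a generic line meets the curve in up to 2 points.
(b) Against the integer gridlines: one y-axis crossing is at y = 0; one x-axis crossing is at x = 0.
(c) Assembling these constraints gives the stated polynomial.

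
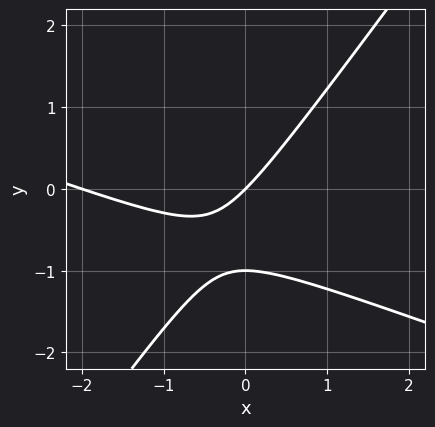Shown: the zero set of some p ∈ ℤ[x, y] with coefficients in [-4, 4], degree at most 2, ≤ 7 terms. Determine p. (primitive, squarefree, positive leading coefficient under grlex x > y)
x^2 + 2*x*y - 2*y^2 + 2*x - 2*y

(a) Degree: no degree-1 curve has this shape, so deg p = 2.
(b) From the visible intercepts: among the integer gridlines, it crosses the y-axis at y ∈ {-1, 0}; among the integer gridlines, it crosses the x-axis at x ∈ {-2, 0}.
(c) Fitting integer coefficients to these (and the overall shape) gives p.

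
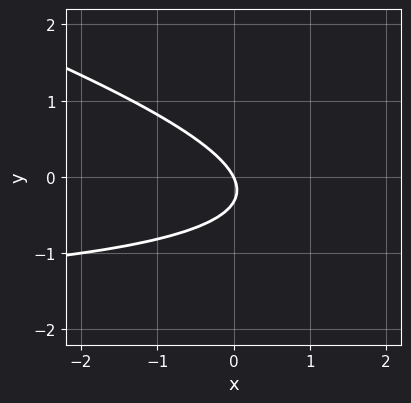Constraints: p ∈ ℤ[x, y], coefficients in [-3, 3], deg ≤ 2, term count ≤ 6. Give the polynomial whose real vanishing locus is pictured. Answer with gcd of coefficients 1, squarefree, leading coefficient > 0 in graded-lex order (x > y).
x*y + 3*y^2 + 2*x + y

First, the degree is 2 — a generic line meets the curve in up to 2 points.
Then, observable constraints: it meets the y-axis at y = 0 (among the integer gridlines); one x-axis crossing is at x = 0.
Finally, together with the visible shape, these determine p as stated.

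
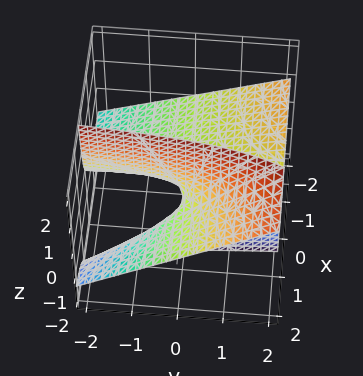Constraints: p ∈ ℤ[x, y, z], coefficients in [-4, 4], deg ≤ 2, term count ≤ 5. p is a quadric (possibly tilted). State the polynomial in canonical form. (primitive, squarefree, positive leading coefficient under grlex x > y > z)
x*y - 2*x*z + z

1. deg p = 2. The shape is more complex than any degree-1 surface.
2. Reading off the gridlines: the visible x-axis segment lies entirely on the surface; the visible y-axis segment lies entirely on the surface; it meets the z-axis at z = 0 (among the integer gridlines).
3. Matching integer coefficients to the picture gives p.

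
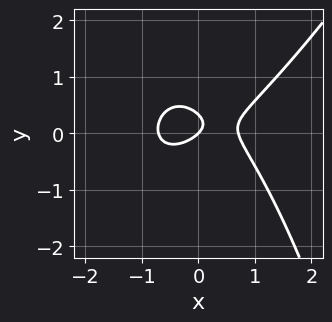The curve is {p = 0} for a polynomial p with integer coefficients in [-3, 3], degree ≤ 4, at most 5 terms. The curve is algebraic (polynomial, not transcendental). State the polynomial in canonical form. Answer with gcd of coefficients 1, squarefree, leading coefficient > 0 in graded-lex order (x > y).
The degree is 3 — no degree-2 curve has this shape.
From the visible intercepts: it meets the x-axis at x = 0 (among the integer gridlines); it meets the y-axis at y = 0 (among the integer gridlines).
These observations pin down the coefficients.

2*x^3 - x^2*y - 3*y^2 - x + y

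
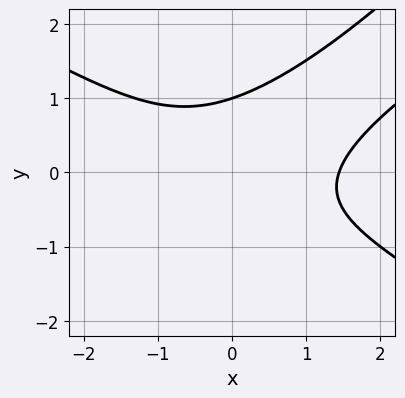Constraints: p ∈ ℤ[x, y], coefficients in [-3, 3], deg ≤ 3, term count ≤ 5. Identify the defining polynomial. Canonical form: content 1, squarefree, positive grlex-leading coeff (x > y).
x^3 - x^2*y - 3*x*y^2 + 3*y^3 - 3

1. deg p = 3. The shape is more complex than any degree-2 curve.
2. Against the integer gridlines: one y-axis crossing is at y = 1.
3. Putting this together gives p.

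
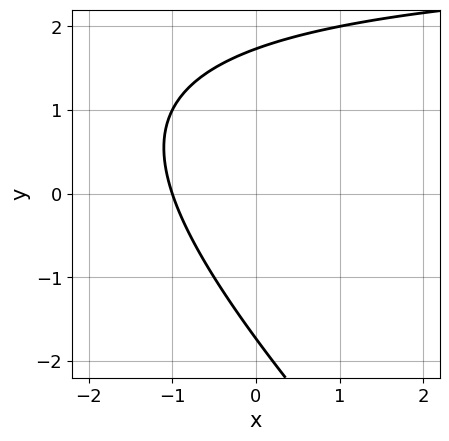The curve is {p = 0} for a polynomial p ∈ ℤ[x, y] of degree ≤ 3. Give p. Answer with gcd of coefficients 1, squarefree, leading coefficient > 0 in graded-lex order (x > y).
x*y + y^2 - 3*x - 3

(a) The degree is 2 — no degree-1 curve has this shape.
(b) Observable constraints: it crosses the x-axis at the gridline x = -1.
(c) Matching integer coefficients to the picture gives p.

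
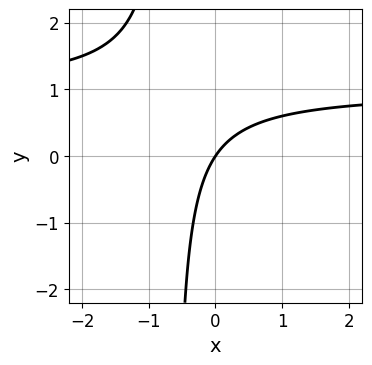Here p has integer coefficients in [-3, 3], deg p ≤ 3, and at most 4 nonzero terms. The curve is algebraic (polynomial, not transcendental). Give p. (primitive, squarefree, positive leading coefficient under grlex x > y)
3*x*y - 3*x + 2*y

First, degree: the shape is more complex than any degree-1 curve, so deg p = 2.
Next, from the visible intercepts: it meets the y-axis at y = 0 (among the integer gridlines); it meets the x-axis at x = 0 (among the integer gridlines).
Finally, together with the visible shape, these determine p as stated.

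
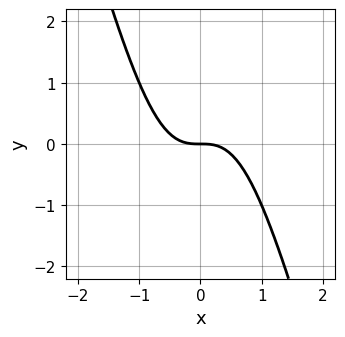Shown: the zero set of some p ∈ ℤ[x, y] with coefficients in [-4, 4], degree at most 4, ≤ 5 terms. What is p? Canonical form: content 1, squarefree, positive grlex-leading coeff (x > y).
(a) Degree: the shape is more complex than any degree-2 curve, so deg p = 3.
(b) Observable constraints: it crosses the y-axis at the gridline y = 0; one x-axis crossing is at x = 0.
(c) Matching integer coefficients to the picture gives p.

3*x^3 + x^2*y + 2*y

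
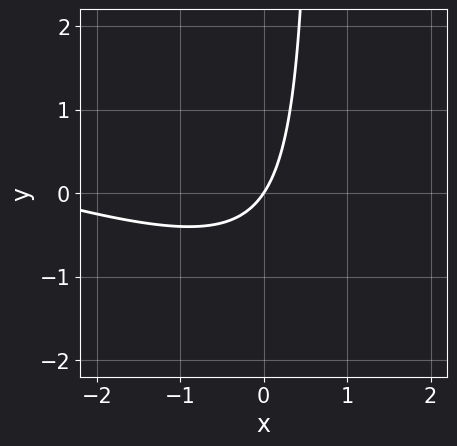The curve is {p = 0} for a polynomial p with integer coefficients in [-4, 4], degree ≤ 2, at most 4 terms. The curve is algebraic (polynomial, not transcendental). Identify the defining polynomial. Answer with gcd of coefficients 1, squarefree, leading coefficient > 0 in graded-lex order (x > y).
x^2 + 3*x*y + 3*x - 2*y

deg p = 2. A generic line meets the curve in up to 2 points.
Against the integer gridlines: it crosses the x-axis at the gridline x = 0; it crosses the y-axis at the gridline y = 0.
Assembling these constraints gives the stated polynomial.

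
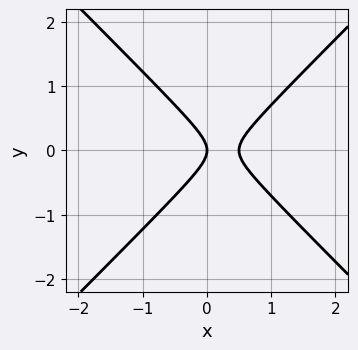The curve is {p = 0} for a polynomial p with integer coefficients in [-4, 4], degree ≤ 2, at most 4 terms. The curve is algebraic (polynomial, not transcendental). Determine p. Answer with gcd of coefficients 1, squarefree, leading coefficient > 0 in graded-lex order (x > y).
First, degree: a generic line meets the curve in up to 2 points, so deg p = 2.
Next, symmetries: mirror symmetry y ↦ −y ⇒ only even powers of y.
Next, observable constraints: one y-axis crossing is at y = 0; one x-axis crossing is at x = 0.
Finally, these observations pin down the coefficients.

2*x^2 - 2*y^2 - x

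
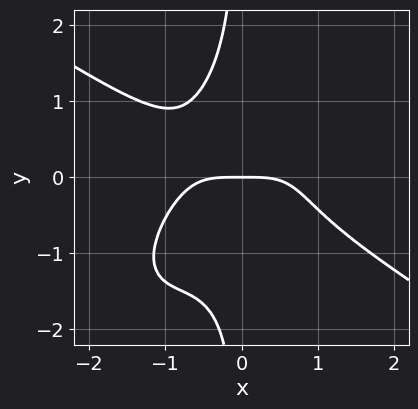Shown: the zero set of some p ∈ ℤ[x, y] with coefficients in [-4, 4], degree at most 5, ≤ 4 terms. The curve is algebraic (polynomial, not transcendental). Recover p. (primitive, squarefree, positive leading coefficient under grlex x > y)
2*x^4 - 3*x^2*y^2 + 3*x*y^3 + 3*y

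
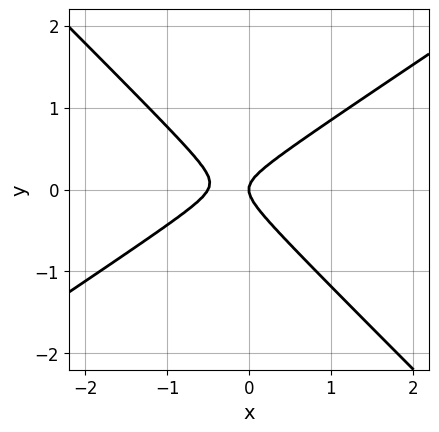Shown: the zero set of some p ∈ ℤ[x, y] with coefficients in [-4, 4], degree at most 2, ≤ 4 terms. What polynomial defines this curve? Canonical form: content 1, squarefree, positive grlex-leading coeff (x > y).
2*x^2 - x*y - 3*y^2 + x

(a) deg p = 2. No degree-1 curve has this shape.
(b) From the axis intercepts and sections: it meets the y-axis at y = 0 (among the integer gridlines); it crosses the x-axis at the gridline x = 0.
(c) Solving for integer coefficients yields p as stated.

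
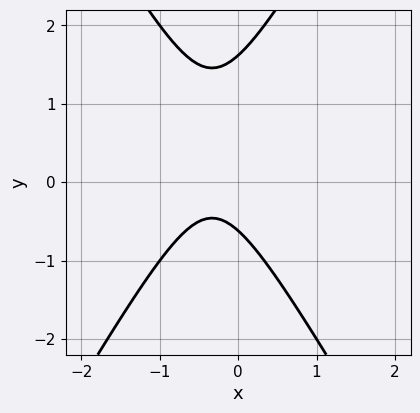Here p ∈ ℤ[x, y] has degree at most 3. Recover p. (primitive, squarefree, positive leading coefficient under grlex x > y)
3*x^2 - y^2 + 2*x + y + 1

1. Degree: the shape is more complex than any degree-1 curve, so deg p = 2.
2. Reading off the gridlines: it misses every integer gridline on the x-axis.
3. Assembling these constraints gives the stated polynomial.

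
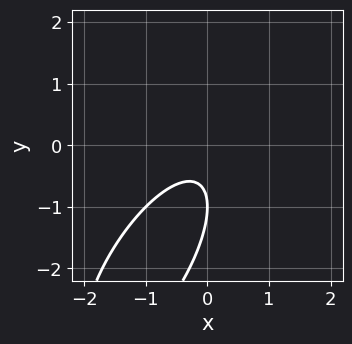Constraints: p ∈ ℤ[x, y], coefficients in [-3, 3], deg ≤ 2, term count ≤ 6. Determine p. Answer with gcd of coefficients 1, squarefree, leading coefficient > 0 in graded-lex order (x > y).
2*x^2 - 2*x*y + y^2 + 2*y + 1

(a) The degree is 2 — no degree-1 curve has this shape.
(b) From the visible intercepts: one y-axis crossing is at y = -1; the curve avoids every integer x-axis point in the box.
(c) Solving for integer coefficients yields p as stated.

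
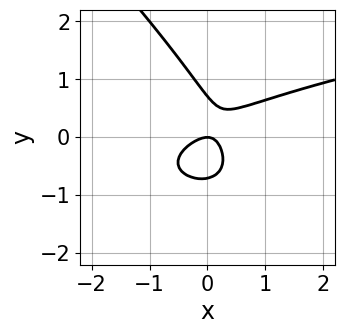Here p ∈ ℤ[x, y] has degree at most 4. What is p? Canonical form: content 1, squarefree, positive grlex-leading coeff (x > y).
First, degree: a generic line meets the curve in up to 3 points, so deg p = 3.
Then, from the axis intercepts and sections: it crosses the y-axis at the gridline y = 0; it meets the x-axis at x = 0 (among the integer gridlines).
Finally, the integer polynomial consistent with all of this is the stated p.

2*x*y^2 + 2*y^3 - 2*x^2 + 2*x*y - y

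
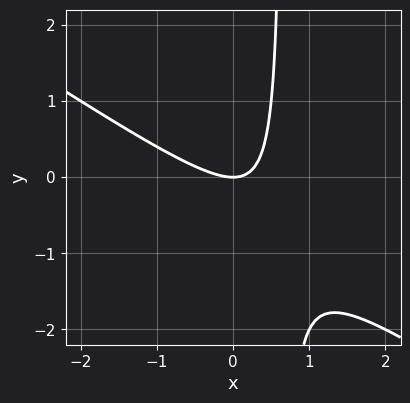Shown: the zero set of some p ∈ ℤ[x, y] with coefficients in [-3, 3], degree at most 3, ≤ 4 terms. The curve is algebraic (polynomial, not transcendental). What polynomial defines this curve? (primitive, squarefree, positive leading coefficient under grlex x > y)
1. deg p = 2. No degree-1 curve has this shape.
2. From the axis intercepts and sections: it crosses the x-axis at the gridline x = 0; it crosses the y-axis at the gridline y = 0.
3. Assembling these constraints gives the stated polynomial.

2*x^2 + 3*x*y - 2*y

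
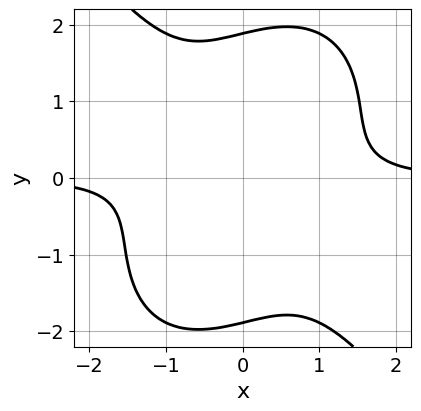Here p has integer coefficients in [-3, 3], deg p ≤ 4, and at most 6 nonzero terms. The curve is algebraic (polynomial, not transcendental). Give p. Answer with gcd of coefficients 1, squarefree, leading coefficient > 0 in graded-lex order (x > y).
2*x^3*y + y^4 - 2*x*y - 3*y^2 - 2

1. Degree: no degree-3 curve has this shape, so deg p = 4.
2. Reading off the gridlines: it misses every integer gridline on the x-axis.
3. Matching integer coefficients to the picture gives p.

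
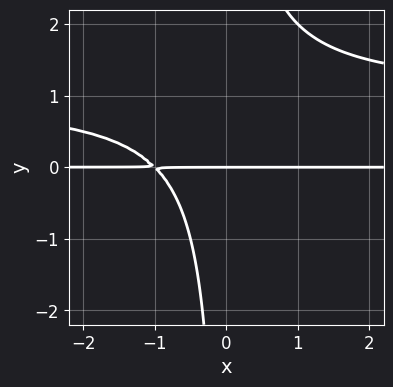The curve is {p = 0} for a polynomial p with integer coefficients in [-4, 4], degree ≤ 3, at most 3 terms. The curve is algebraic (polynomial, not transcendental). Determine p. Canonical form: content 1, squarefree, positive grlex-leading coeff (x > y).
deg p = 3.
Observable constraints: one y-axis crossing is at y = 0; the visible x-axis segment lies entirely on the curve.
Solving for integer coefficients yields p as stated.

x*y^2 - x*y - y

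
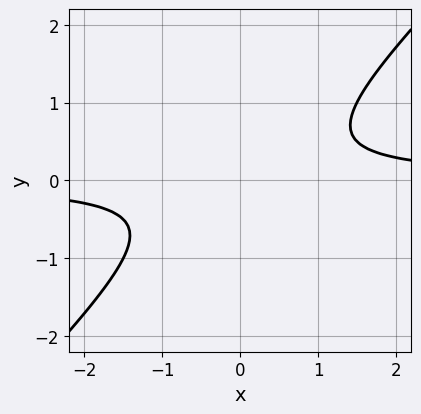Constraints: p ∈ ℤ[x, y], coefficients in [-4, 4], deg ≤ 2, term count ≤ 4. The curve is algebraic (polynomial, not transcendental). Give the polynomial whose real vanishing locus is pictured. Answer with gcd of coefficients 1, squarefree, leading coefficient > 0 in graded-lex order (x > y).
2*x*y - 2*y^2 - 1

Degree: no degree-1 curve has this shape, so deg p = 2.
Against the integer gridlines: it misses every integer gridline on the y-axis; the curve avoids every integer x-axis point in the box.
The integer polynomial consistent with all of this is the stated p.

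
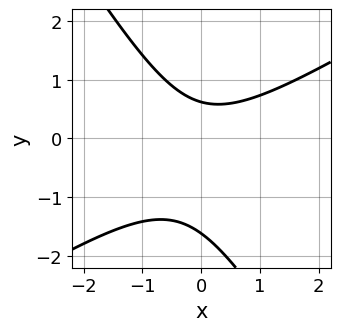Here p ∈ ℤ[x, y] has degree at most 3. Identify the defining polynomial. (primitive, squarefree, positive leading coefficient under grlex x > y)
x^2 - x*y - y^2 - y + 1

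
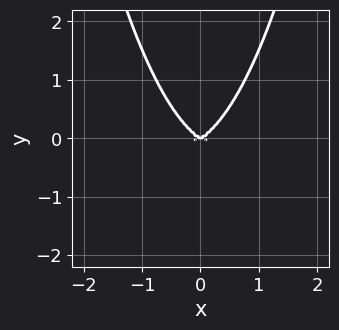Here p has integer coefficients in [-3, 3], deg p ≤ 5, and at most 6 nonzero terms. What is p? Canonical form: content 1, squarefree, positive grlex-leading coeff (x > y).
2*x^4 + 3*x^2*y^2 + x^2*y - 3*y^3

(a) deg p = 4. A generic line meets the curve in up to 4 points.
(b) Symmetries: the x ↦ −x reflection is a symmetry, so x appears only in even powers.
(c) Observable constraints: it crosses the x-axis at the gridline x = 0; it crosses the y-axis at the gridline y = 0.
(d) Solving for integer coefficients yields p as stated.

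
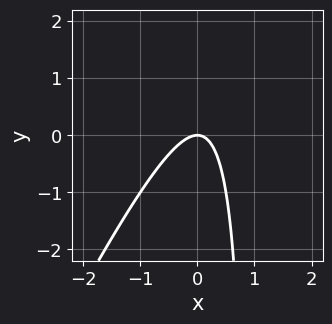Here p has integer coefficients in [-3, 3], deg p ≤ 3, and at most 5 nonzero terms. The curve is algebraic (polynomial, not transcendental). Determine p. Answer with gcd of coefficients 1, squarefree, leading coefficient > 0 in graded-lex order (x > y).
The degree is 2 — a generic line meets the curve in up to 2 points.
Checking where it meets the axes: it meets the x-axis at x = 0 (among the integer gridlines); one y-axis crossing is at y = 0.
Fitting integer coefficients to these (and the overall shape) gives p.

2*x^2 - x*y + y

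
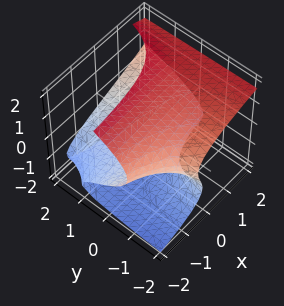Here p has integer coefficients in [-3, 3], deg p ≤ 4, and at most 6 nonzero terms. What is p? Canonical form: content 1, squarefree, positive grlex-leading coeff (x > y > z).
z^3 + x*y - y*z - 3*z - 1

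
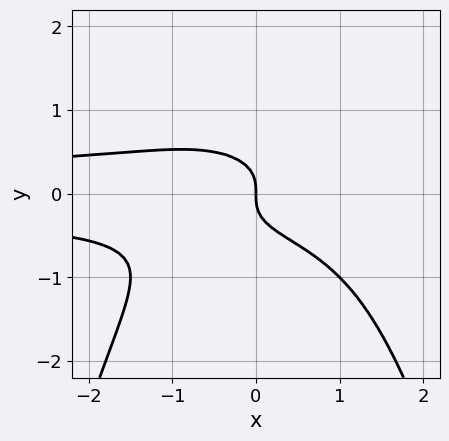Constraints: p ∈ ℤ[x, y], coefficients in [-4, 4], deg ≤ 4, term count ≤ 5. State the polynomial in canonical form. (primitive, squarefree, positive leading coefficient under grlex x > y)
2*x^2*y^2 + 3*y^3 + x

First, the degree is 4 — the shape is more complex than any degree-3 curve.
Next, checking where it meets the axes: it crosses the y-axis at the gridline y = 0; it crosses the x-axis at the gridline x = 0.
Finally, putting this together gives p.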